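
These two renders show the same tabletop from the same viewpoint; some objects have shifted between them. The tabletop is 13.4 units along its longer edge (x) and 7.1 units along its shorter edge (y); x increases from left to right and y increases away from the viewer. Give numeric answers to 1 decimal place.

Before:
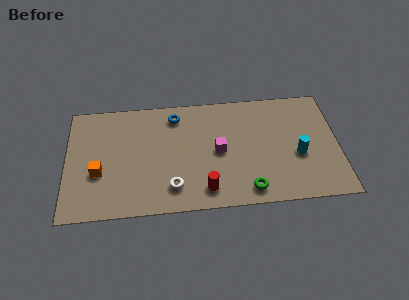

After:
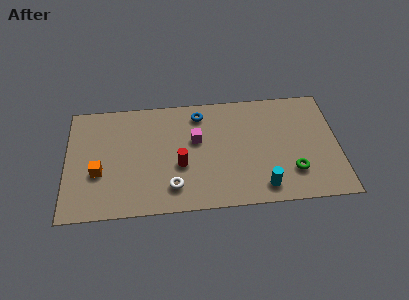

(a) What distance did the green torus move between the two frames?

2.4

From (8.9, 1.0) to (11.1, 1.9), the green torus covered √(2.2² + 0.9²) ≈ 2.4 units.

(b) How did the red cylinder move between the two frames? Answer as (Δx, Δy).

(-1.2, 1.6)

The red cylinder was at about (6.8, 1.2) and moved to about (5.6, 2.8).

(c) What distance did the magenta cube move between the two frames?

1.4

From (7.5, 3.5) to (6.4, 4.3), the magenta cube covered √(1.1² + 0.8²) ≈ 1.4 units.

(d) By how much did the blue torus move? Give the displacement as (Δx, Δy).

(1.2, 0.0)

The blue torus started near (5.4, 5.9) and ended near (6.6, 5.9).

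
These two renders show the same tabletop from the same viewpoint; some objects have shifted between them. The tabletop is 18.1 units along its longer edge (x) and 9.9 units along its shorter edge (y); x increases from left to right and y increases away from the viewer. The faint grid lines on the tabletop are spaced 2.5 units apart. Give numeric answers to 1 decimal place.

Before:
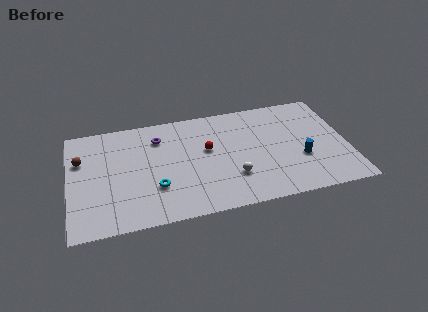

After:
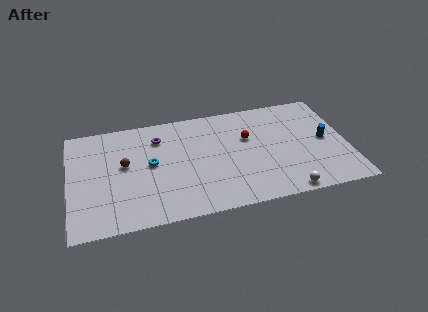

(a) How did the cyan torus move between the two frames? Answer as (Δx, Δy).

(-0.2, 2.2)

The cyan torus was at about (5.5, 3.1) and moved to about (5.3, 5.3).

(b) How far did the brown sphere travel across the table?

3.0

From (0.8, 6.6) to (3.6, 5.6), the brown sphere covered √(2.8² + 1.0²) ≈ 3.0 units.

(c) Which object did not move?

the purple torus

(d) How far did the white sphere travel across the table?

3.9

From (10.5, 2.9) to (13.8, 0.8), the white sphere covered √(3.3² + 2.1²) ≈ 3.9 units.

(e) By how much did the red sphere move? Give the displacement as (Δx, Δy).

(2.7, 0.5)

From the two frames, the red sphere sits at roughly (9.0, 5.8) before and (11.7, 6.3) after.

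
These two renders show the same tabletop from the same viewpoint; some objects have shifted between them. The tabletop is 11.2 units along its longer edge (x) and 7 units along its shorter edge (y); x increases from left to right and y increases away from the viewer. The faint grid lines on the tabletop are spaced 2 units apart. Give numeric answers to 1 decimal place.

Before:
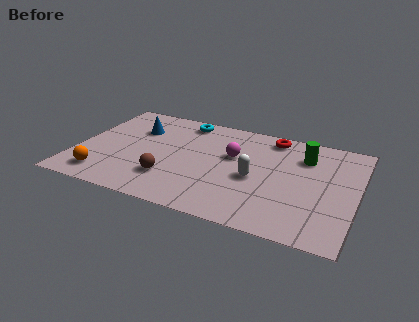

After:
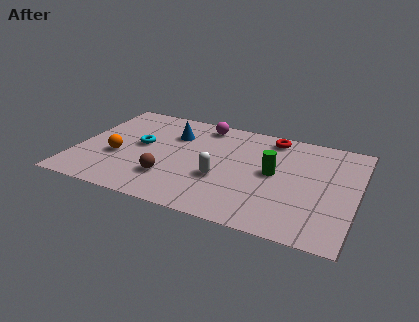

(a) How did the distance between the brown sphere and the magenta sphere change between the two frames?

+1.0

Before: roughly 3.3 units apart; after: 4.3. That's 1.0 units further apart.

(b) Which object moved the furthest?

the cyan torus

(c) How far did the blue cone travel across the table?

1.5

The blue cone moved from about (2.2, 4.9) to (3.7, 5.0), a distance of √(1.5² + 0.1²) ≈ 1.5.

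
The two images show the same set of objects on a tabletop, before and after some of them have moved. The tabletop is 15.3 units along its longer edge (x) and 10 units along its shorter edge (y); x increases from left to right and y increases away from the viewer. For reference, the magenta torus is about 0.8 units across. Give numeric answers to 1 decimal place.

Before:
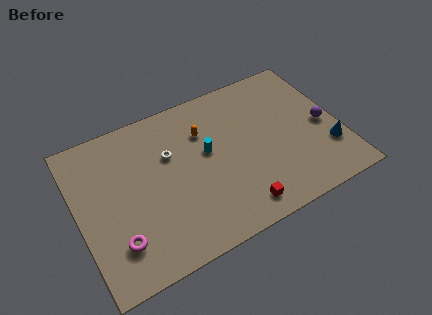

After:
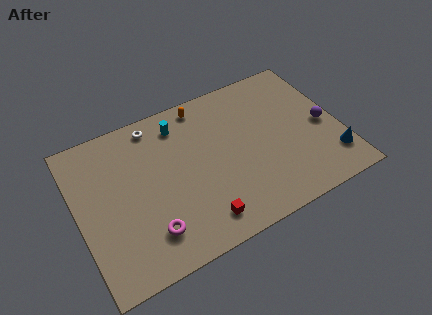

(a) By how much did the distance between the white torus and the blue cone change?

+2.0

They were about 9.6 units apart before and 11.6 after — 2.0 units further apart.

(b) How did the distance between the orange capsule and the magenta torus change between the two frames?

+0.5

The distance was about 7.4 in the first image and 7.9 in the second, so they moved 0.5 units further apart.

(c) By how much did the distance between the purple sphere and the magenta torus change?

-1.7

They were about 12.7 units apart before and 11.0 after — 1.7 units closer together.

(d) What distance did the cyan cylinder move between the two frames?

2.8

The cyan cylinder moved from about (7.6, 5.7) to (6.3, 8.2), a distance of √(1.3² + 2.5²) ≈ 2.8.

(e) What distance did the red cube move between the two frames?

2.2

From (8.8, 1.4) to (6.6, 1.6), the red cube covered √(2.2² + 0.2²) ≈ 2.2 units.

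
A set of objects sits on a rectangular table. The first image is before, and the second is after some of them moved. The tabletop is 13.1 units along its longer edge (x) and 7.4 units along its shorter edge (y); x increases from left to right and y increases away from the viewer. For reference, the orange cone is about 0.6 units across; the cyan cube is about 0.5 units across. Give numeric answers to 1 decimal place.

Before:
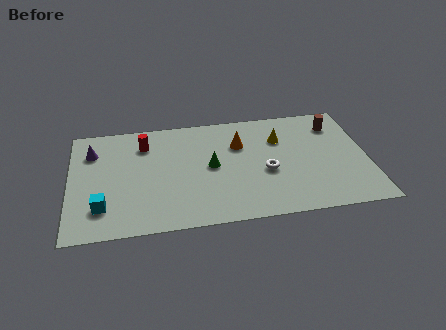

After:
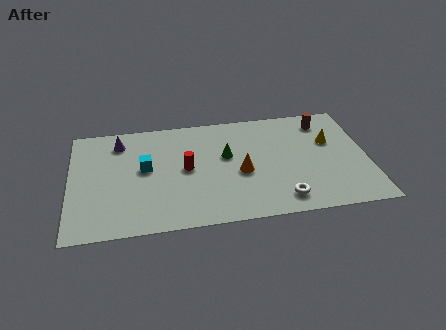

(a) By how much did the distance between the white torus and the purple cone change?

+0.5

They were about 8.0 units apart before and 8.5 after — 0.5 units further apart.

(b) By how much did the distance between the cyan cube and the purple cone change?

-1.5

Before: roughly 3.7 units apart; after: 2.2. That's 1.5 units closer together.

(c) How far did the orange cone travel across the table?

1.9

The orange cone moved from about (7.5, 5.1) to (7.5, 3.2), a distance of √(0.0² + 1.9²) ≈ 1.9.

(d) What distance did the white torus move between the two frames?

2.0

From (8.6, 3.1) to (9.2, 1.2), the white torus covered √(0.6² + 1.9²) ≈ 2.0 units.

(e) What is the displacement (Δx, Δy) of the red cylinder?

(1.8, -1.9)

From the two frames, the red cylinder sits at roughly (3.3, 5.7) before and (5.1, 3.8) after.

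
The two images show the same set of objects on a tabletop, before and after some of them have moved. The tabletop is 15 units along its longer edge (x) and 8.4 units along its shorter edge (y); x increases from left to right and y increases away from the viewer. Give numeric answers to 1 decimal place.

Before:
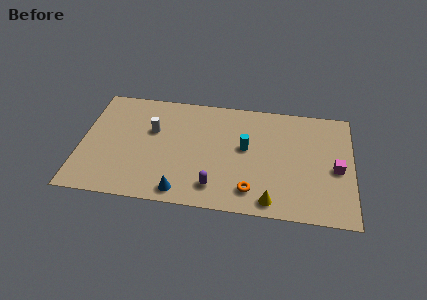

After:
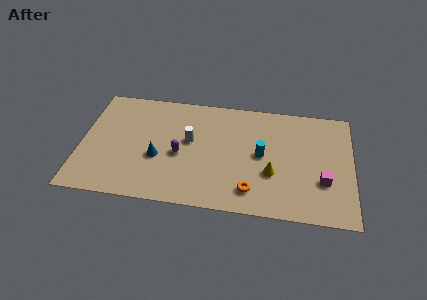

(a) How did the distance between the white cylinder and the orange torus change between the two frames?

-2.0

They were about 6.7 units apart before and 4.7 after — 2.0 units closer together.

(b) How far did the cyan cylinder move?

1.0

The cyan cylinder moved from about (9.1, 4.7) to (10.0, 4.3), a distance of √(0.9² + 0.4²) ≈ 1.0.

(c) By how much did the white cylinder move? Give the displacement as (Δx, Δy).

(2.1, -0.5)

The white cylinder was at about (3.9, 5.3) and moved to about (6.0, 4.8).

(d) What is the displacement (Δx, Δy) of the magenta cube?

(-0.7, -1.0)

The magenta cube was at about (14.1, 3.8) and moved to about (13.4, 2.8).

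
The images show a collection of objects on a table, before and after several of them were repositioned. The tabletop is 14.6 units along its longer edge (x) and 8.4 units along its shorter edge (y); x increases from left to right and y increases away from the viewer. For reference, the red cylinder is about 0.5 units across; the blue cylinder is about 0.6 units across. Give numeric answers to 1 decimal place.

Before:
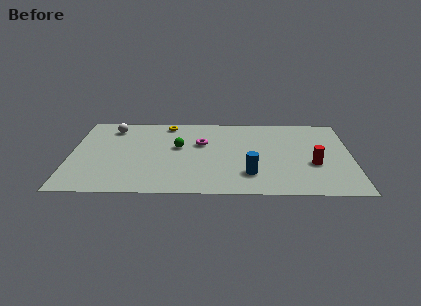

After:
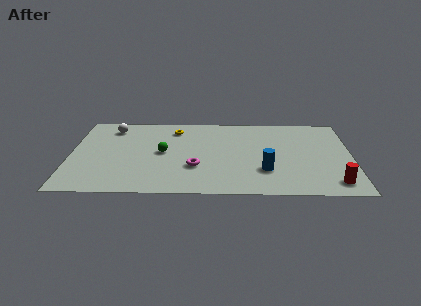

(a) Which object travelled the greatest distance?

the magenta torus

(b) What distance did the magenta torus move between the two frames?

2.5

The magenta torus was near (6.8, 5.3) before and (6.5, 2.8) after, so it travelled √(0.3² + 2.5²) ≈ 2.5 units.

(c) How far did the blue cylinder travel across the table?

0.9

The blue cylinder moved from about (9.3, 2.1) to (10.1, 2.5), a distance of √(0.8² + 0.4²) ≈ 0.9.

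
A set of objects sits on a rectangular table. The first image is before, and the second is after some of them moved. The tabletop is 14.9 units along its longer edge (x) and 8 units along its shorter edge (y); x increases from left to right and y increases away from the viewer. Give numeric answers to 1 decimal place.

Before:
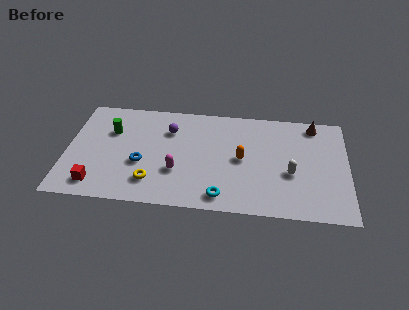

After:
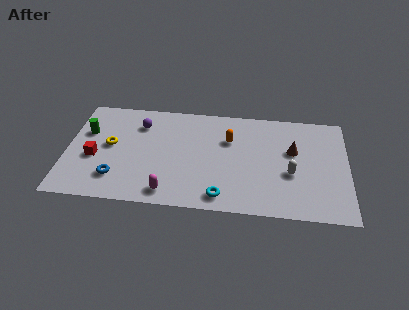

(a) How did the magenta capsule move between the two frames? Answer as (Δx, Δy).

(-0.4, -1.6)

From the two frames, the magenta capsule sits at roughly (5.9, 2.7) before and (5.5, 1.1) after.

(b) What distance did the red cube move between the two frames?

2.0

The red cube moved from about (1.7, 1.3) to (1.5, 3.3), a distance of √(0.2² + 2.0²) ≈ 2.0.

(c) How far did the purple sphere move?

1.6

The purple sphere was near (5.4, 5.8) before and (3.8, 6.1) after, so it travelled √(1.6² + 0.3²) ≈ 1.6 units.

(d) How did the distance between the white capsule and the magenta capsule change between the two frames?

+0.7

They were about 6.0 units apart before and 6.7 after — 0.7 units further apart.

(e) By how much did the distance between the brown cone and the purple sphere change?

+0.5

The distance was about 7.8 in the first image and 8.3 in the second, so they moved 0.5 units further apart.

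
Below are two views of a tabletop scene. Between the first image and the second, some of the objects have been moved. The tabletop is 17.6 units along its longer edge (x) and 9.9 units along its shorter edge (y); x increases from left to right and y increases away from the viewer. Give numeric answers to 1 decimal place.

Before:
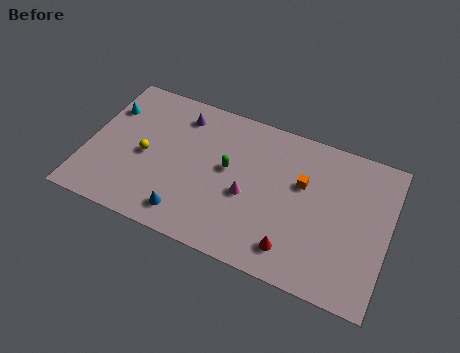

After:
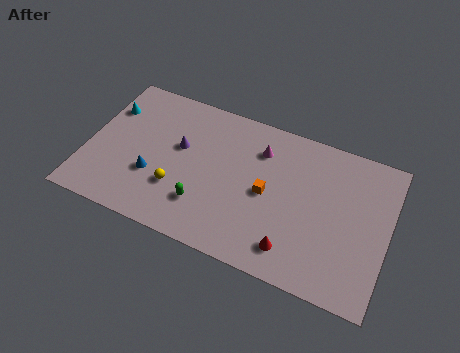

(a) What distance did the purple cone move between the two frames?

2.2

The purple cone was near (5.1, 8.1) before and (5.3, 5.9) after, so it travelled √(0.2² + 2.2²) ≈ 2.2 units.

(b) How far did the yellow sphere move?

2.6

From (3.4, 4.6) to (5.5, 3.1), the yellow sphere covered √(2.1² + 1.5²) ≈ 2.6 units.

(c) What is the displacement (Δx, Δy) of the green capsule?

(-1.1, -2.9)

The green capsule was at about (8.2, 5.5) and moved to about (7.1, 2.6).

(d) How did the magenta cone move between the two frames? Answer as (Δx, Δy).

(0.4, 3.3)

From the two frames, the magenta cone sits at roughly (9.5, 4.2) before and (9.9, 7.5) after.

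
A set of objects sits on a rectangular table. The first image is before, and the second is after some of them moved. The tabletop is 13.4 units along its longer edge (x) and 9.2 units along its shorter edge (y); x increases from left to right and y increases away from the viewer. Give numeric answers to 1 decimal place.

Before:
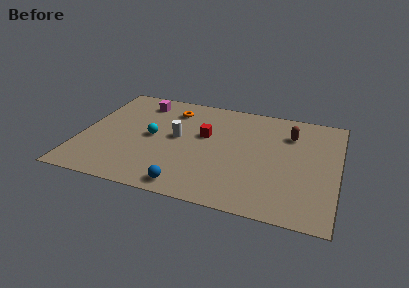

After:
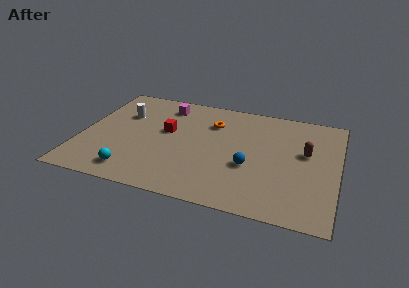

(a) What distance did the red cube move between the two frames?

2.0

The red cube moved from about (6.4, 5.5) to (4.4, 5.3), a distance of √(2.0² + 0.2²) ≈ 2.0.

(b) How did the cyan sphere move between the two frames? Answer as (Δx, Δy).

(-0.7, -3.2)

The cyan sphere was at about (3.7, 4.6) and moved to about (3.0, 1.4).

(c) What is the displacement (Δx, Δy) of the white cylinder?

(-3.0, 1.3)

The white cylinder was at about (5.0, 4.9) and moved to about (2.0, 6.2).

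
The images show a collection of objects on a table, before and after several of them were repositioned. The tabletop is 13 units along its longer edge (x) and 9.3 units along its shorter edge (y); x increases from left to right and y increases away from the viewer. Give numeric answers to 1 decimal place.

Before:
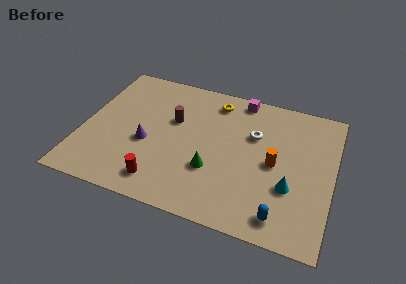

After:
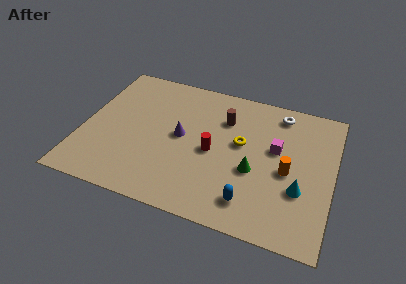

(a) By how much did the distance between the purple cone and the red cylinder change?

-0.7

The distance was about 2.5 in the first image and 1.8 in the second, so they moved 0.7 units closer together.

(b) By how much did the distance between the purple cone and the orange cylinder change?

-1.0

Before: roughly 6.6 units apart; after: 5.6. That's 1.0 units closer together.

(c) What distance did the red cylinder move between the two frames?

3.7

The red cylinder was near (4.4, 1.5) before and (6.8, 4.3) after, so it travelled √(2.4² + 2.8²) ≈ 3.7 units.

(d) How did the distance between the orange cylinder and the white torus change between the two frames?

+1.9

They were about 2.0 units apart before and 3.9 after — 1.9 units further apart.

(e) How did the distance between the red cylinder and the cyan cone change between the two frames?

-2.0

Before: roughly 6.7 units apart; after: 4.7. That's 2.0 units closer together.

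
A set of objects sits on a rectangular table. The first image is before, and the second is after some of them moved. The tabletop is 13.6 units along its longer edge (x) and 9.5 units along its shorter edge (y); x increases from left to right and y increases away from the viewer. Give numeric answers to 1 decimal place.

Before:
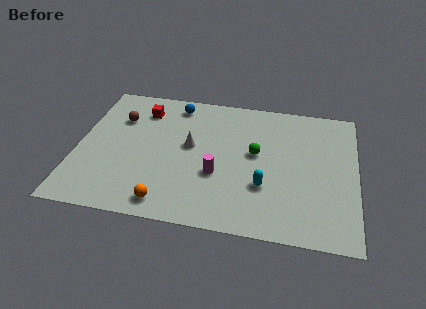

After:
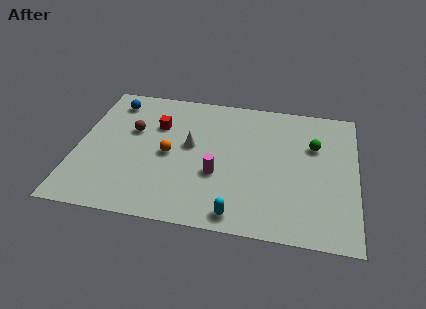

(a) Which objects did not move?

the magenta cylinder and the white cone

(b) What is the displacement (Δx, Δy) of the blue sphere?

(-3.1, -0.3)

The blue sphere was at about (4.6, 8.2) and moved to about (1.5, 7.9).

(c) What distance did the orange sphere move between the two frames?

3.3

From (4.6, 1.2) to (4.5, 4.5), the orange sphere covered √(0.1² + 3.3²) ≈ 3.3 units.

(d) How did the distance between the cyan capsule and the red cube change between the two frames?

-0.7

They were about 7.6 units apart before and 6.9 after — 0.7 units closer together.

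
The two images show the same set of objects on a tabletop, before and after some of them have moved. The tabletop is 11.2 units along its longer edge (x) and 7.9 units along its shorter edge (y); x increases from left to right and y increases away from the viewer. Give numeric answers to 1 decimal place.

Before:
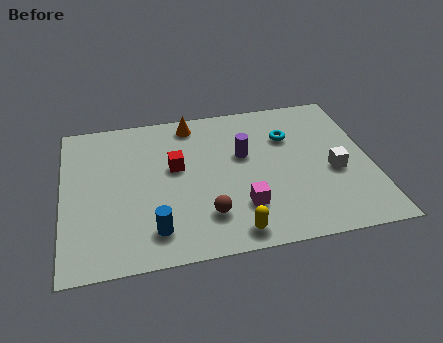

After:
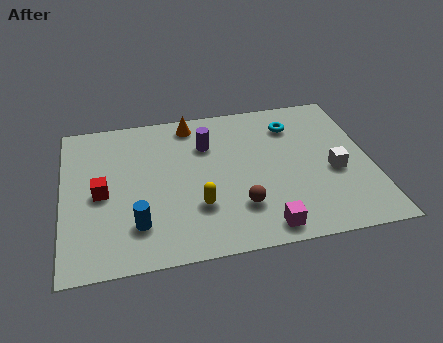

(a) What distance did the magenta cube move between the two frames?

1.4

The magenta cube moved from about (6.4, 2.1) to (7.1, 0.9), a distance of √(0.7² + 1.2²) ≈ 1.4.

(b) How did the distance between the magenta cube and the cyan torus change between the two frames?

+1.5

Before: roughly 3.9 units apart; after: 5.4. That's 1.5 units further apart.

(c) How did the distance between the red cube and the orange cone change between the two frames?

+2.3

They were about 2.4 units apart before and 4.7 after — 2.3 units further apart.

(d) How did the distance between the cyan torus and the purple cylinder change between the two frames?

+1.4

Before: roughly 1.8 units apart; after: 3.2. That's 1.4 units further apart.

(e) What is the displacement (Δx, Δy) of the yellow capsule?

(-1.2, 1.5)

The yellow capsule was at about (6.0, 0.9) and moved to about (4.8, 2.4).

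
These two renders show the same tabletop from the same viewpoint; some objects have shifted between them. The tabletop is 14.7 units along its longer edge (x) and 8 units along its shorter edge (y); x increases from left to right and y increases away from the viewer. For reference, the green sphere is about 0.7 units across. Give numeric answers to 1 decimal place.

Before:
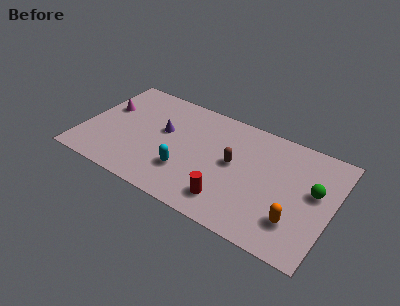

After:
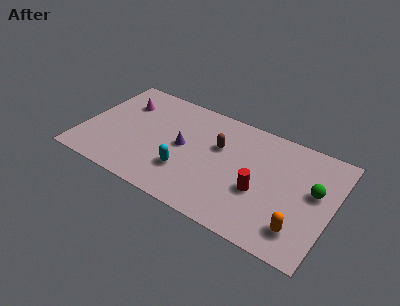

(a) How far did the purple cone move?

1.4

The purple cone moved from about (4.6, 4.7) to (5.9, 4.1), a distance of √(1.3² + 0.6²) ≈ 1.4.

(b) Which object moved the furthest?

the red cylinder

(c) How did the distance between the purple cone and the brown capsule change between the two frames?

-2.1

They were about 4.3 units apart before and 2.2 after — 2.1 units closer together.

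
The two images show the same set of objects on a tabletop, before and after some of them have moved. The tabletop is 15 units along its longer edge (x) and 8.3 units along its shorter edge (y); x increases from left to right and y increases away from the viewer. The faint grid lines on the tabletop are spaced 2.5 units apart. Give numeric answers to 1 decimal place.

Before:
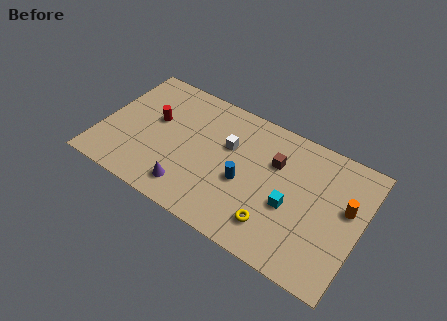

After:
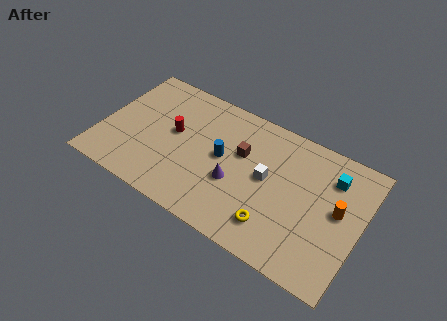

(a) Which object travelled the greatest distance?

the cyan cube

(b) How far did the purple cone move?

2.9

The purple cone moved from about (5.5, 1.5) to (7.9, 3.2), a distance of √(2.4² + 1.7²) ≈ 2.9.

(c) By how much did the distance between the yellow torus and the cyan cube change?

+3.5

They were about 1.7 units apart before and 5.2 after — 3.5 units further apart.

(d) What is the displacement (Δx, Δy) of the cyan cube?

(2.0, 2.9)

From the two frames, the cyan cube sits at roughly (11.1, 3.4) before and (13.1, 6.3) after.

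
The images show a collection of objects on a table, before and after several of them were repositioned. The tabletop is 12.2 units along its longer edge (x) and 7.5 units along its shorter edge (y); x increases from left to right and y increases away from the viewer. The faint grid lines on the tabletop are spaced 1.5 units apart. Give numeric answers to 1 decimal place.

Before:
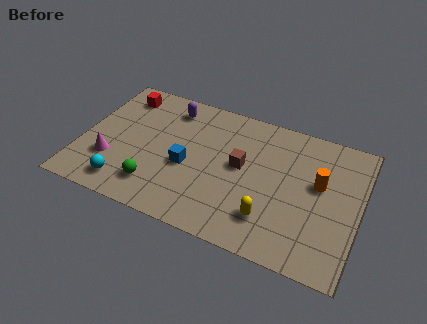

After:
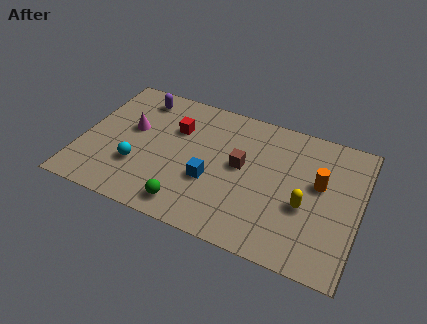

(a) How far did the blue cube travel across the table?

1.2

The blue cube was near (4.7, 3.2) before and (5.8, 2.8) after, so it travelled √(1.1² + 0.4²) ≈ 1.2 units.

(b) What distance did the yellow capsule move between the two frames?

1.8

The yellow capsule was near (8.5, 1.8) before and (9.9, 3.0) after, so it travelled √(1.4² + 1.2²) ≈ 1.8 units.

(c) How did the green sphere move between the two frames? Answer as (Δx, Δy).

(1.5, -0.5)

From the two frames, the green sphere sits at roughly (3.5, 1.6) before and (5.0, 1.1) after.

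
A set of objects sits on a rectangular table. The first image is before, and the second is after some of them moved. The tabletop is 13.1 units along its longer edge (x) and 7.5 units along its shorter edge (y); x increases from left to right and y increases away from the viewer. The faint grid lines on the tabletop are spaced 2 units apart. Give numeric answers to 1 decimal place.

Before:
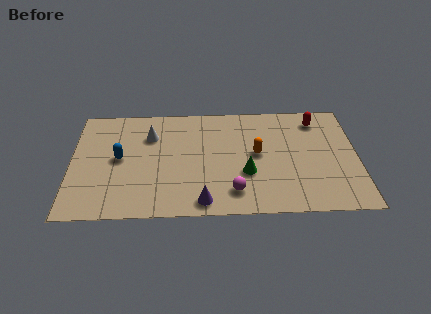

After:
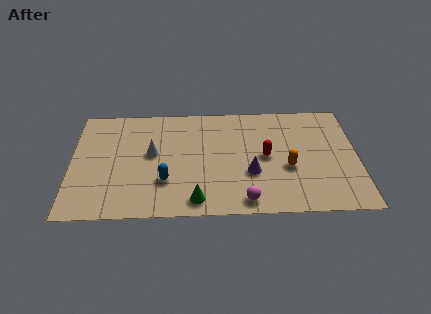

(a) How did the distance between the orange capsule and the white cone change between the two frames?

+1.2

They were about 5.1 units apart before and 6.3 after — 1.2 units further apart.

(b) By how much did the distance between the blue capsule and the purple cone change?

-0.9

They were about 4.8 units apart before and 3.9 after — 0.9 units closer together.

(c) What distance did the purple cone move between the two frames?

2.8

The purple cone was near (6.0, 0.9) before and (8.2, 2.7) after, so it travelled √(2.2² + 1.8²) ≈ 2.8 units.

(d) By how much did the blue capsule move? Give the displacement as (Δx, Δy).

(2.1, -1.6)

The blue capsule started near (2.2, 3.9) and ended near (4.3, 2.3).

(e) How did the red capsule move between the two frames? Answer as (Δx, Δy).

(-2.4, -2.4)

The red capsule was at about (11.3, 6.2) and moved to about (8.9, 3.8).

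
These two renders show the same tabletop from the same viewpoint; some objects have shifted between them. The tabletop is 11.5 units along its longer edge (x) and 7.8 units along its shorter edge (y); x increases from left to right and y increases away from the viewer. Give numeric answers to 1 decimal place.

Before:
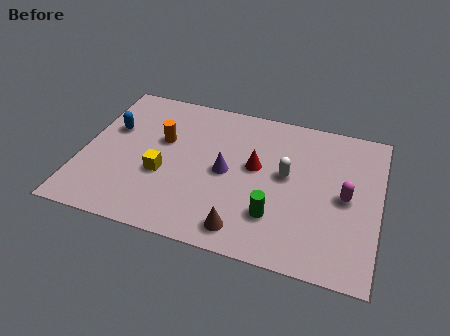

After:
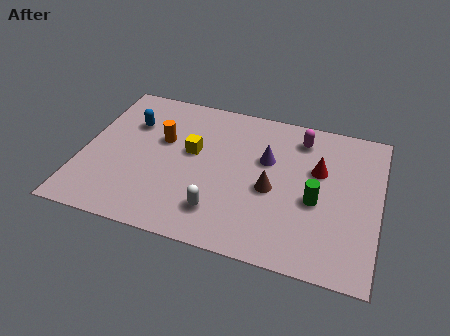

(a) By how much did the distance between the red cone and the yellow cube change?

+1.1

They were about 3.8 units apart before and 4.9 after — 1.1 units further apart.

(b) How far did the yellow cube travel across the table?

1.8

The yellow cube moved from about (3.2, 3.0) to (4.2, 4.5), a distance of √(1.0² + 1.5²) ≈ 1.8.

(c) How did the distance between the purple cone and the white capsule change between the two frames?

+1.2

The distance was about 2.4 in the first image and 3.6 in the second, so they moved 1.2 units further apart.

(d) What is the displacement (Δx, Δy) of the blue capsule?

(0.7, 0.5)

The blue capsule was at about (1.0, 4.9) and moved to about (1.7, 5.4).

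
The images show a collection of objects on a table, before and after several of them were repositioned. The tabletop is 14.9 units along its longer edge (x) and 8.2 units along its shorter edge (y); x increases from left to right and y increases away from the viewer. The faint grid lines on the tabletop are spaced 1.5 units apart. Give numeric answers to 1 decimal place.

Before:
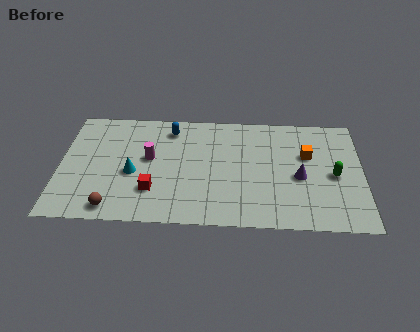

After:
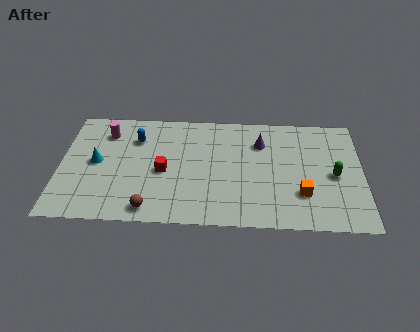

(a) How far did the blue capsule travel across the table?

1.9

The blue capsule was near (5.4, 6.8) before and (3.7, 6.0) after, so it travelled √(1.7² + 0.8²) ≈ 1.9 units.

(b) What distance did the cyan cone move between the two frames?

1.9

The cyan cone was near (3.6, 3.5) before and (1.8, 4.2) after, so it travelled √(1.8² + 0.7²) ≈ 1.9 units.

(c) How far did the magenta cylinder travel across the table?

2.8

The magenta cylinder was near (4.4, 4.6) before and (2.2, 6.4) after, so it travelled √(2.2² + 1.8²) ≈ 2.8 units.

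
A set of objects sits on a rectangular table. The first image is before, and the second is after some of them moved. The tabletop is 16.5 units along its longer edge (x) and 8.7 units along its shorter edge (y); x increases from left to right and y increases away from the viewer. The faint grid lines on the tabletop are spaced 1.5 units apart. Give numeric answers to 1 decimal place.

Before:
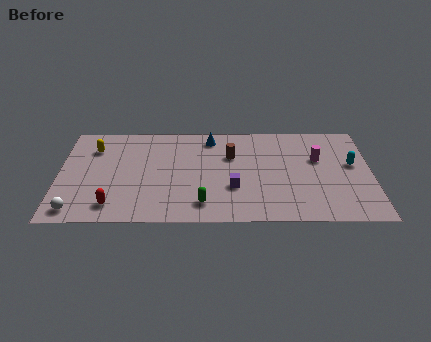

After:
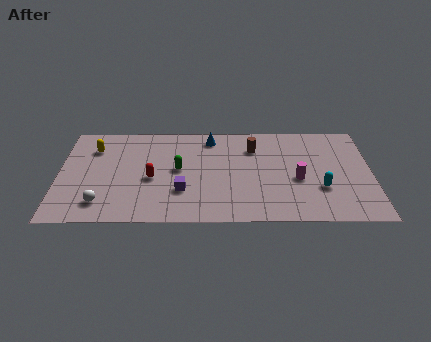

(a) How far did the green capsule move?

3.3

The green capsule was near (7.6, 1.6) before and (6.3, 4.6) after, so it travelled √(1.3² + 3.0²) ≈ 3.3 units.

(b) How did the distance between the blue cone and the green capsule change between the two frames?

-2.5

Before: roughly 5.8 units apart; after: 3.3. That's 2.5 units closer together.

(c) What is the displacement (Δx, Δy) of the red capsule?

(2.0, 2.3)

From the two frames, the red capsule sits at roughly (2.9, 1.5) before and (4.9, 3.8) after.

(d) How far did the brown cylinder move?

1.4

The brown cylinder was near (9.1, 5.8) before and (10.3, 6.5) after, so it travelled √(1.2² + 0.7²) ≈ 1.4 units.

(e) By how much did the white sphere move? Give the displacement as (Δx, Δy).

(1.3, 0.6)

The white sphere started near (1.0, 1.1) and ended near (2.3, 1.7).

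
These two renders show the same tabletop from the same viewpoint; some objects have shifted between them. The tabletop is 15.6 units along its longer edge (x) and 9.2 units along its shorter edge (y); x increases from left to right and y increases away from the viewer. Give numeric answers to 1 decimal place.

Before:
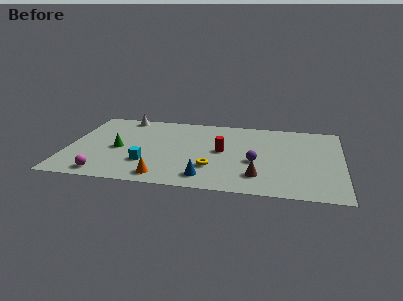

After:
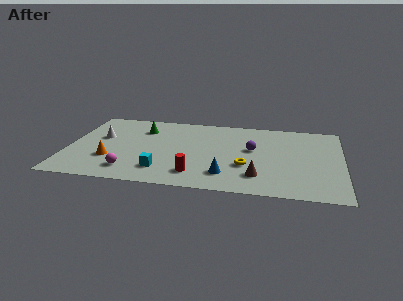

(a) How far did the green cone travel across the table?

3.0

From (2.9, 4.2) to (4.1, 6.9), the green cone covered √(1.2² + 2.7²) ≈ 3.0 units.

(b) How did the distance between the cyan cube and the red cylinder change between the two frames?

-2.8

The distance was about 4.7 in the first image and 1.9 in the second, so they moved 2.8 units closer together.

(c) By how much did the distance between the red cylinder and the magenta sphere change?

-3.8

Before: roughly 7.5 units apart; after: 3.7. That's 3.8 units closer together.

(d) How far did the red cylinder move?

3.3

From (8.8, 4.8) to (7.4, 1.8), the red cylinder covered √(1.4² + 3.0²) ≈ 3.3 units.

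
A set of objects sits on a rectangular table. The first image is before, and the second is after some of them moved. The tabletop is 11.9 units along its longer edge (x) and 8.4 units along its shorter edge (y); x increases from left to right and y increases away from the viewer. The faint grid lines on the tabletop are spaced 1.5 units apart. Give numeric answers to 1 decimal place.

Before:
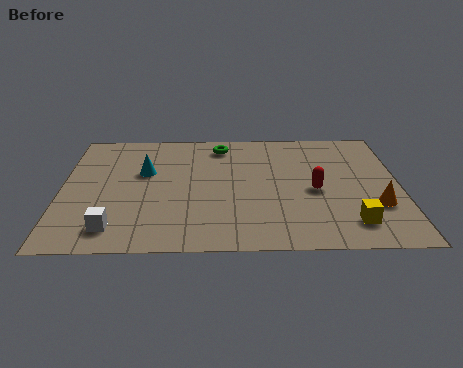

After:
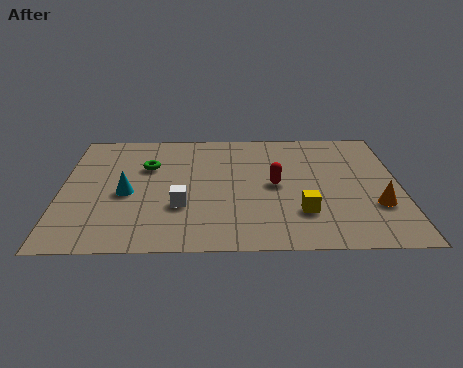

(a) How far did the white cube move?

2.7

From (1.9, 1.4) to (4.2, 2.8), the white cube covered √(2.3² + 1.4²) ≈ 2.7 units.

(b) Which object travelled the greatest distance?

the green torus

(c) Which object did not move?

the orange cone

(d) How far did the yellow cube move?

1.8

From (10.1, 1.6) to (8.4, 2.3), the yellow cube covered √(1.7² + 0.7²) ≈ 1.8 units.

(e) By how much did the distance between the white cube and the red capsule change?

-3.8

Before: roughly 7.4 units apart; after: 3.6. That's 3.8 units closer together.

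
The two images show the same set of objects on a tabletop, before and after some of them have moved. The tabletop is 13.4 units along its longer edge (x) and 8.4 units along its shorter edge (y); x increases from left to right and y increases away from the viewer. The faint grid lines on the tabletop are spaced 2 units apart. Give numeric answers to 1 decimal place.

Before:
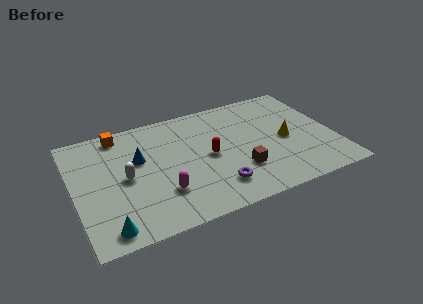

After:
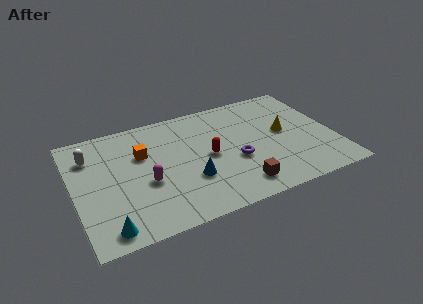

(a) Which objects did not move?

the red capsule and the cyan cone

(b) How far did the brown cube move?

1.1

From (8.3, 2.5) to (8.1, 1.4), the brown cube covered √(0.2² + 1.1²) ≈ 1.1 units.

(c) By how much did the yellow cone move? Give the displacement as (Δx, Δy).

(0.0, 0.6)

The yellow cone started near (10.9, 3.9) and ended near (10.9, 4.5).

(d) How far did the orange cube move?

2.1

The orange cube moved from about (2.6, 7.4) to (3.6, 5.5), a distance of √(1.0² + 1.9²) ≈ 2.1.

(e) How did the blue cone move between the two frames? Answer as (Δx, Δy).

(2.4, -2.4)

The blue cone started near (3.4, 5.2) and ended near (5.8, 2.8).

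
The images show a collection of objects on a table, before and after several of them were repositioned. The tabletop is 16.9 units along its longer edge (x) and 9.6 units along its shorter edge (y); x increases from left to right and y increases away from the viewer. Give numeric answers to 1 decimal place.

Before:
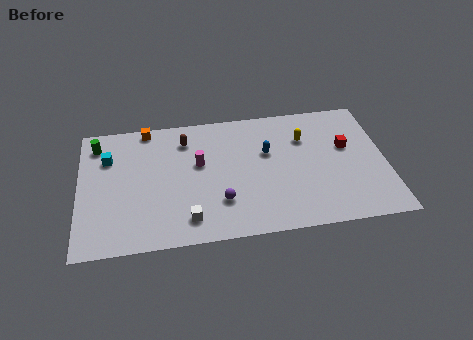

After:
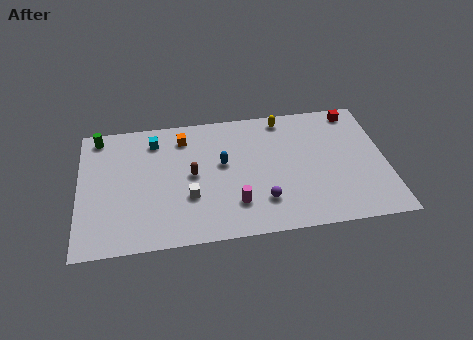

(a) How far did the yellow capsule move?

2.0

The yellow capsule moved from about (12.5, 6.8) to (11.4, 8.5), a distance of √(1.1² + 1.7²) ≈ 2.0.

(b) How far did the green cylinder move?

0.6

The green cylinder was near (1.0, 7.9) before and (1.1, 8.5) after, so it travelled √(0.1² + 0.6²) ≈ 0.6 units.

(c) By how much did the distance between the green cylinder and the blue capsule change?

-2.2

The distance was about 9.6 in the first image and 7.4 in the second, so they moved 2.2 units closer together.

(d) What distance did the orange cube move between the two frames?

2.2

The orange cube moved from about (3.8, 8.8) to (5.8, 7.8), a distance of √(2.0² + 1.0²) ≈ 2.2.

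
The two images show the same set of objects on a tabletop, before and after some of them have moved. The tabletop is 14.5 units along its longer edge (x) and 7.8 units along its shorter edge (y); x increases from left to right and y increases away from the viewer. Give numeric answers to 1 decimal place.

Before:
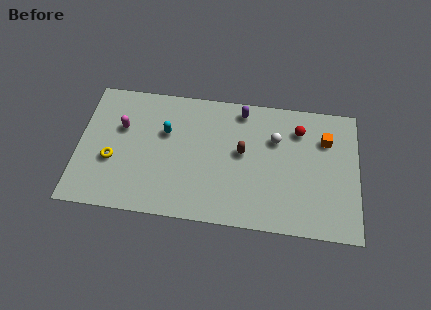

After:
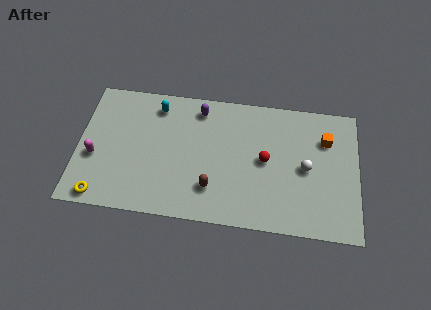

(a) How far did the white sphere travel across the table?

2.2

The white sphere was near (10.2, 5.3) before and (11.8, 3.8) after, so it travelled √(1.6² + 1.5²) ≈ 2.2 units.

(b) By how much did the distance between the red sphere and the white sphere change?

+0.7

The distance was about 1.4 in the first image and 2.1 in the second, so they moved 0.7 units further apart.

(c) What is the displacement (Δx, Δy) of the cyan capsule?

(-0.5, 1.5)

The cyan capsule was at about (4.5, 5.0) and moved to about (4.0, 6.5).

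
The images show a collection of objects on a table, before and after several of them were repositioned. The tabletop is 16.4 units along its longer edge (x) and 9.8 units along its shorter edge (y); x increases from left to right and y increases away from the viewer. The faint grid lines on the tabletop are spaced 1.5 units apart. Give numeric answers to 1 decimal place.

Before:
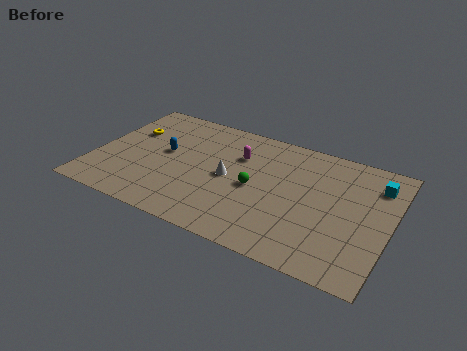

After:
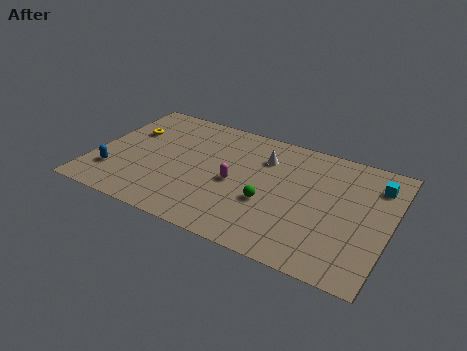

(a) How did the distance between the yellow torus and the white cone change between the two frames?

+1.5

The distance was about 6.1 in the first image and 7.6 in the second, so they moved 1.5 units further apart.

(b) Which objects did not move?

the yellow torus and the cyan cube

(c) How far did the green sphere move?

1.3

The green sphere moved from about (9.0, 4.6) to (9.9, 3.7), a distance of √(0.9² + 0.9²) ≈ 1.3.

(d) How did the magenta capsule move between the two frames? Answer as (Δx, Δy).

(0.1, -2.3)

The magenta capsule started near (7.8, 6.8) and ended near (7.9, 4.5).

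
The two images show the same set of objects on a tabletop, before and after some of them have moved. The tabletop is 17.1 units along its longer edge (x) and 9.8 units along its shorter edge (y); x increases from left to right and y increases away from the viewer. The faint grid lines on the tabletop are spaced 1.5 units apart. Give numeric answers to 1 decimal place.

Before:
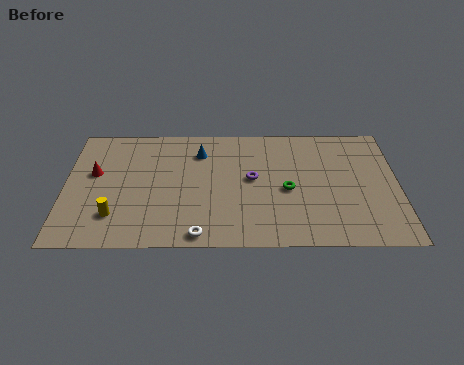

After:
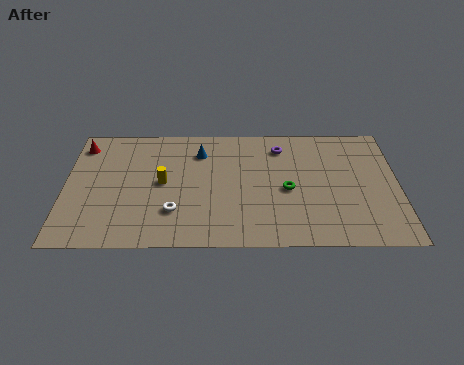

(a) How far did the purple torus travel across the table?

3.0

The purple torus was near (9.6, 5.3) before and (11.1, 7.9) after, so it travelled √(1.5² + 2.6²) ≈ 3.0 units.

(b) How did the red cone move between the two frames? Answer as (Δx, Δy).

(-0.7, 2.3)

The red cone started near (1.5, 5.8) and ended near (0.8, 8.1).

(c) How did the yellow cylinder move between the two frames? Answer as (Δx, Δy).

(2.4, 2.6)

From the two frames, the yellow cylinder sits at roughly (2.6, 2.4) before and (5.0, 5.0) after.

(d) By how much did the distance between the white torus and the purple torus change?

+2.4

They were about 5.2 units apart before and 7.6 after — 2.4 units further apart.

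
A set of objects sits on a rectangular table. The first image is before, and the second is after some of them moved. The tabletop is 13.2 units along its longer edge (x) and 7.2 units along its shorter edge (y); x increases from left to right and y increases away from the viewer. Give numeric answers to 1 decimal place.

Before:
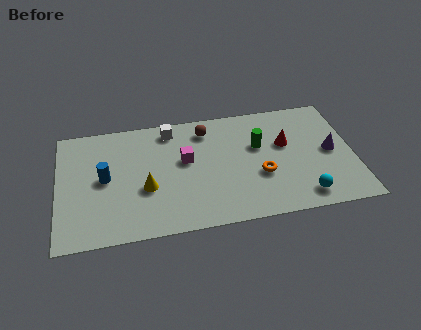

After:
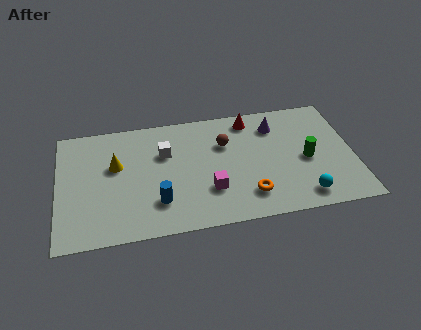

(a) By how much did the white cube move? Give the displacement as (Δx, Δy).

(-0.3, -1.4)

The white cube started near (5.1, 6.2) and ended near (4.8, 4.8).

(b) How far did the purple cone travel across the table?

3.1

The purple cone moved from about (12.2, 3.6) to (9.8, 5.6), a distance of √(2.4² + 2.0²) ≈ 3.1.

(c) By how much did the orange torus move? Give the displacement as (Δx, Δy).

(-0.6, -1.1)

The orange torus started near (9.0, 2.7) and ended near (8.4, 1.6).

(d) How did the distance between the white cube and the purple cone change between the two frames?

-2.5

Before: roughly 7.6 units apart; after: 5.1. That's 2.5 units closer together.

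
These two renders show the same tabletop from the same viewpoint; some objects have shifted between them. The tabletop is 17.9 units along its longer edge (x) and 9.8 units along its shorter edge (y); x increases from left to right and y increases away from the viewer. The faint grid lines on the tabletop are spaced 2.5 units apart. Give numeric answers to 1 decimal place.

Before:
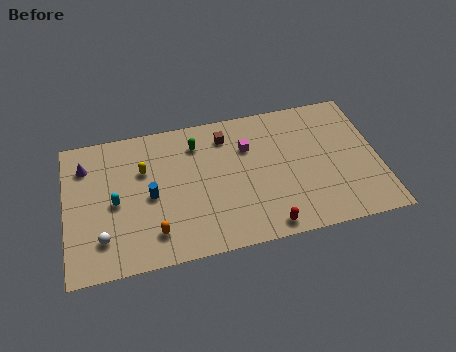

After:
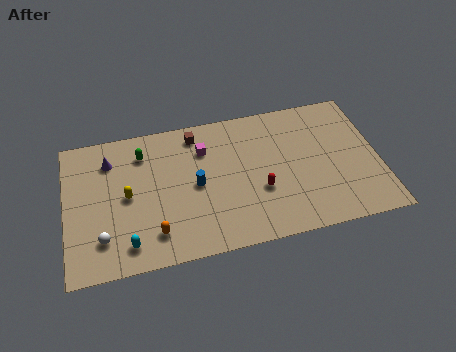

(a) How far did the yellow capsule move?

1.9

The yellow capsule was near (4.5, 6.5) before and (3.5, 4.9) after, so it travelled √(1.0² + 1.6²) ≈ 1.9 units.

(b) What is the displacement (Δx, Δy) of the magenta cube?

(-2.5, 0.4)

The magenta cube started near (10.5, 6.8) and ended near (8.0, 7.2).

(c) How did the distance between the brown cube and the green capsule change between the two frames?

+1.5

The distance was about 1.7 in the first image and 3.2 in the second, so they moved 1.5 units further apart.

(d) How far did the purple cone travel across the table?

1.4

The purple cone moved from about (1.2, 7.5) to (2.6, 7.6), a distance of √(1.4² + 0.1²) ≈ 1.4.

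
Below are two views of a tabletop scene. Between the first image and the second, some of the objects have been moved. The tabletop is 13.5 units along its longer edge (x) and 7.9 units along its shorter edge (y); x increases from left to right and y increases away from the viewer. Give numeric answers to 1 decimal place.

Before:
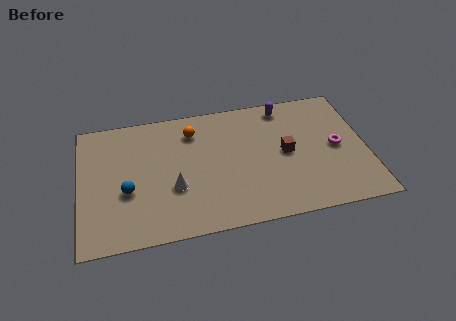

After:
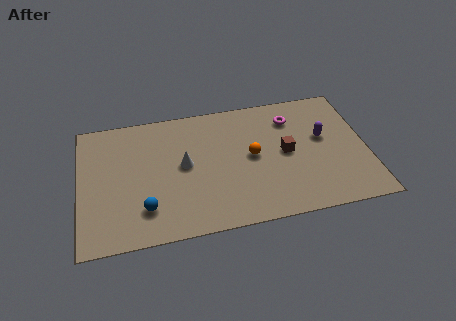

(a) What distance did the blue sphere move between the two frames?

1.4

From (2.2, 3.1) to (3.0, 1.9), the blue sphere covered √(0.8² + 1.2²) ≈ 1.4 units.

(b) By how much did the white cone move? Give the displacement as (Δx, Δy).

(0.5, 1.3)

The white cone started near (4.4, 2.9) and ended near (4.9, 4.2).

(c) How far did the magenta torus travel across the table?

3.0

The magenta torus moved from about (12.1, 3.9) to (10.1, 6.1), a distance of √(2.0² + 2.2²) ≈ 3.0.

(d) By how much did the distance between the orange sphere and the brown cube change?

-3.2

They were about 4.8 units apart before and 1.6 after — 3.2 units closer together.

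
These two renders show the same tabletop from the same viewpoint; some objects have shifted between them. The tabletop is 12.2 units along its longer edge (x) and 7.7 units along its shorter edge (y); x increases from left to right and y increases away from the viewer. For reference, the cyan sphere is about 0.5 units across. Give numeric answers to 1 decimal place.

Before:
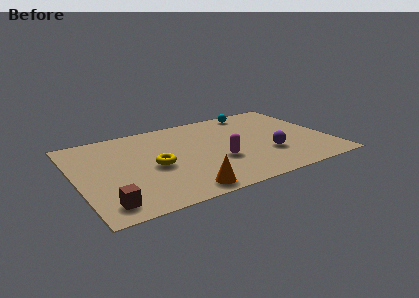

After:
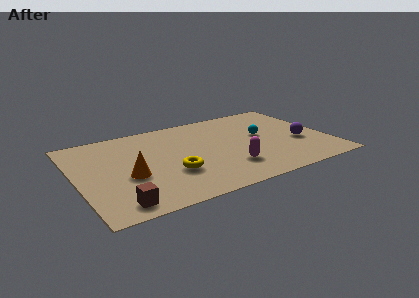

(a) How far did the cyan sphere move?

2.5

From (9.1, 6.8) to (9.1, 4.3), the cyan sphere covered √(0.0² + 2.5²) ≈ 2.5 units.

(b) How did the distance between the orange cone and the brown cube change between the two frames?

-1.4

The distance was about 3.6 in the first image and 2.2 in the second, so they moved 1.4 units closer together.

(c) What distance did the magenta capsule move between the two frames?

0.9

The magenta capsule moved from about (6.7, 2.8) to (7.1, 2.0), a distance of √(0.4² + 0.8²) ≈ 0.9.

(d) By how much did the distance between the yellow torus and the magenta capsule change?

-0.3

Before: roughly 3.1 units apart; after: 2.8. That's 0.3 units closer together.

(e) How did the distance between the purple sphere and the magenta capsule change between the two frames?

+1.4

Before: roughly 2.4 units apart; after: 3.8. That's 1.4 units further apart.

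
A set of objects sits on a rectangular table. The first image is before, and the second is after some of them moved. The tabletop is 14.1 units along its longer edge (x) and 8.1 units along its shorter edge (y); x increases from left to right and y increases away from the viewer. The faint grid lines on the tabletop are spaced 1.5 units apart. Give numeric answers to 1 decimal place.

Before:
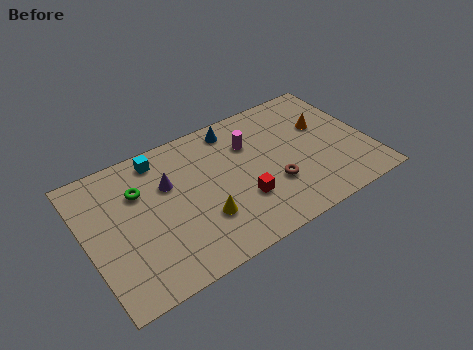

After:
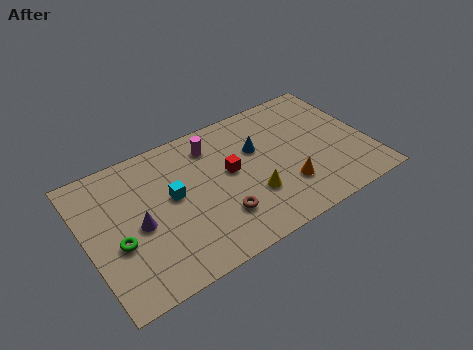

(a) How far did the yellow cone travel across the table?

2.5

The yellow cone was near (5.5, 2.5) before and (8.0, 2.6) after, so it travelled √(2.5² + 0.1²) ≈ 2.5 units.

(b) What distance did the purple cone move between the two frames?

2.3

From (4.2, 5.3) to (2.5, 3.7), the purple cone covered √(1.7² + 1.6²) ≈ 2.3 units.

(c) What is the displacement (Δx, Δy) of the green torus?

(-1.4, -2.4)

The green torus started near (2.8, 5.6) and ended near (1.4, 3.2).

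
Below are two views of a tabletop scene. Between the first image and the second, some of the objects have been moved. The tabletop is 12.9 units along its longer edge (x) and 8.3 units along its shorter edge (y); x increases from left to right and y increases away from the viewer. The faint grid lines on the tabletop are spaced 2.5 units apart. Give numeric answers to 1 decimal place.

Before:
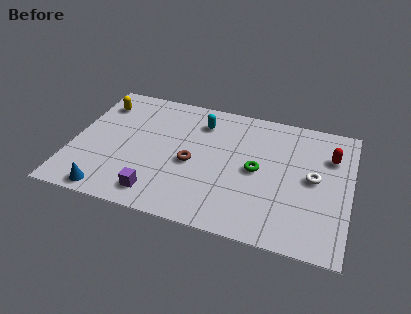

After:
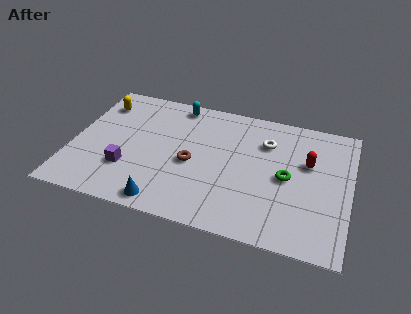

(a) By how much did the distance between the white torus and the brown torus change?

-1.6

Before: roughly 5.6 units apart; after: 4.0. That's 1.6 units closer together.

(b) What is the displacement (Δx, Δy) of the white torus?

(-2.3, 1.7)

The white torus started near (11.2, 4.3) and ended near (8.9, 6.0).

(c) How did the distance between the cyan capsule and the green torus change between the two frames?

+2.7

The distance was about 3.7 in the first image and 6.4 in the second, so they moved 2.7 units further apart.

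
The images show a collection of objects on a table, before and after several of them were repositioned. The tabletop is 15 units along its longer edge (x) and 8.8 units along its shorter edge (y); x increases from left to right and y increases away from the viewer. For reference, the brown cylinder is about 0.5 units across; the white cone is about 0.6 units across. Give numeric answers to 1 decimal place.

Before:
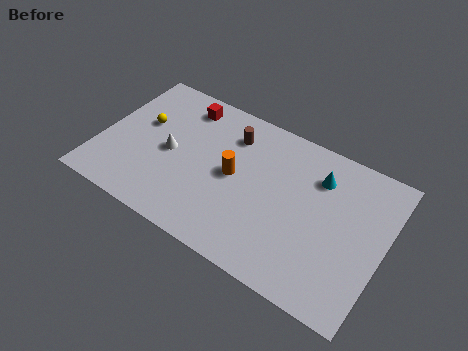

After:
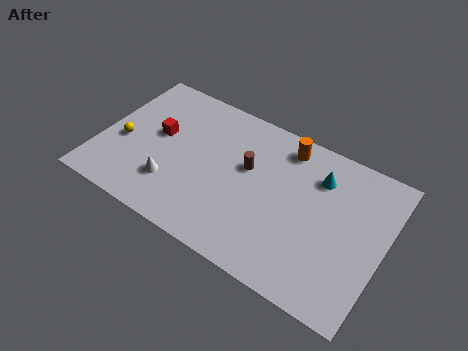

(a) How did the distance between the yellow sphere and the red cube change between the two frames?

-0.7

The distance was about 2.8 in the first image and 2.1 in the second, so they moved 0.7 units closer together.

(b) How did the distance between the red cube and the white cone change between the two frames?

-0.3

Before: roughly 3.2 units apart; after: 2.9. That's 0.3 units closer together.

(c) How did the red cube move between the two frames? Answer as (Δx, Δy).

(-1.0, -2.4)

The red cube was at about (3.9, 7.4) and moved to about (2.9, 5.0).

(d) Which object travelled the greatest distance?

the orange cylinder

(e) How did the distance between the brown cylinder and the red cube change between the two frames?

+2.0

Before: roughly 2.8 units apart; after: 4.8. That's 2.0 units further apart.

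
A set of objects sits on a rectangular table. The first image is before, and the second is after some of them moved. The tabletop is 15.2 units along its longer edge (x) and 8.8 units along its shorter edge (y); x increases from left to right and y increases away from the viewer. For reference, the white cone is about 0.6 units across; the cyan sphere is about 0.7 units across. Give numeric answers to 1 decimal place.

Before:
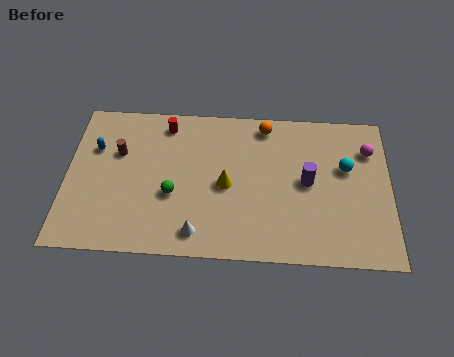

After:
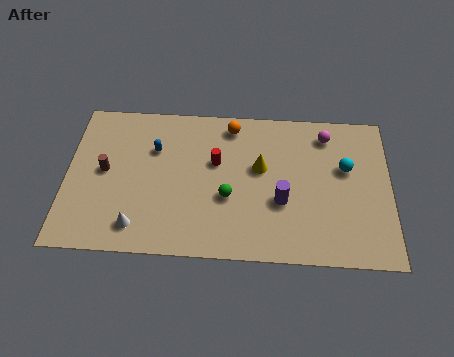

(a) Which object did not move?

the cyan sphere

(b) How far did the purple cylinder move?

1.7

From (11.3, 4.5) to (10.1, 3.3), the purple cylinder covered √(1.2² + 1.2²) ≈ 1.7 units.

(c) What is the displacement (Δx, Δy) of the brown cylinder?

(-0.6, -1.1)

The brown cylinder started near (2.4, 5.7) and ended near (1.8, 4.6).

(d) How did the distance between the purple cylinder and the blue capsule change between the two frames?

-3.5

The distance was about 10.1 in the first image and 6.6 in the second, so they moved 3.5 units closer together.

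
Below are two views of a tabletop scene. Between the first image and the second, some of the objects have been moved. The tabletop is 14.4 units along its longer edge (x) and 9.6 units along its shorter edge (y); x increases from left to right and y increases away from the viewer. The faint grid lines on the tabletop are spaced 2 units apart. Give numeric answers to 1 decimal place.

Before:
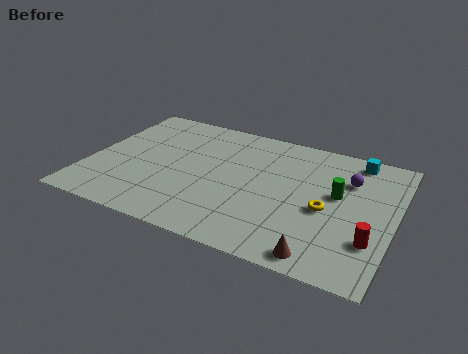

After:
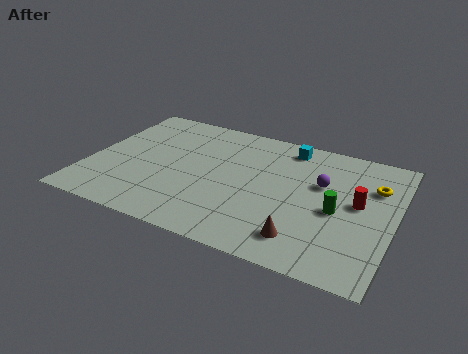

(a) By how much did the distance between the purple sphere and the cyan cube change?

+1.2

They were about 1.7 units apart before and 2.9 after — 1.2 units further apart.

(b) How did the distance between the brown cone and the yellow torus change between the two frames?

+2.4

The distance was about 3.2 in the first image and 5.6 in the second, so they moved 2.4 units further apart.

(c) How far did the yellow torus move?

3.2

The yellow torus moved from about (11.3, 4.2) to (13.3, 6.7), a distance of √(2.0² + 2.5²) ≈ 3.2.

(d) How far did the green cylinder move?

1.2

The green cylinder moved from about (11.7, 5.5) to (11.8, 4.3), a distance of √(0.1² + 1.2²) ≈ 1.2.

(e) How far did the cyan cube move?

3.2

From (12.3, 8.5) to (9.1, 8.3), the cyan cube covered √(3.2² + 0.2²) ≈ 3.2 units.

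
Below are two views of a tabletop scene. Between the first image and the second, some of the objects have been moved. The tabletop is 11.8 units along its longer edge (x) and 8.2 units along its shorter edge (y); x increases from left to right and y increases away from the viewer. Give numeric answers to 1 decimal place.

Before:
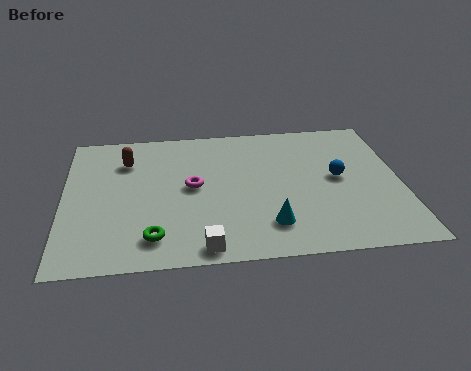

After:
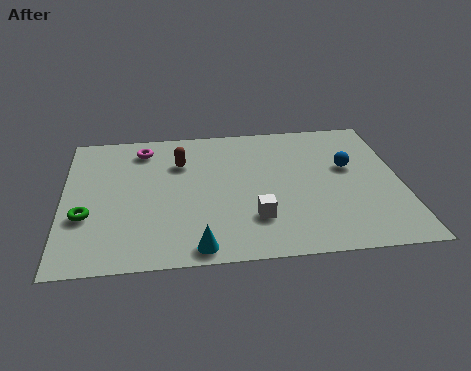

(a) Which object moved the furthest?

the magenta torus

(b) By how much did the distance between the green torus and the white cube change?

+4.0

They were about 1.8 units apart before and 5.8 after — 4.0 units further apart.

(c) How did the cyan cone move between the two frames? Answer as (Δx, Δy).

(-2.5, -1.0)

The cyan cone started near (7.1, 1.8) and ended near (4.6, 0.8).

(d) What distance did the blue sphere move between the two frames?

0.7

From (9.6, 4.3) to (10.0, 4.9), the blue sphere covered √(0.4² + 0.6²) ≈ 0.7 units.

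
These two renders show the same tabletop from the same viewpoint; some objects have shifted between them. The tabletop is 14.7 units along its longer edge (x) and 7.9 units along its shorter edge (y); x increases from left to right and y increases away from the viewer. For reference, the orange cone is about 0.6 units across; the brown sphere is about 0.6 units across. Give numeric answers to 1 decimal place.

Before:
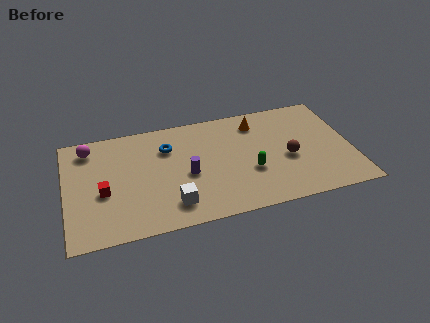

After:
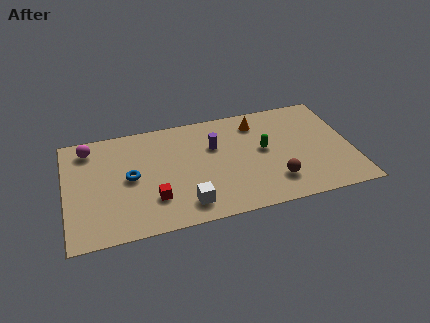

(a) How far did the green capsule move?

1.6

From (9.4, 2.9) to (10.2, 4.3), the green capsule covered √(0.8² + 1.4²) ≈ 1.6 units.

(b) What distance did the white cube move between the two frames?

0.7

The white cube was near (5.3, 1.6) before and (6.0, 1.4) after, so it travelled √(0.7² + 0.2²) ≈ 0.7 units.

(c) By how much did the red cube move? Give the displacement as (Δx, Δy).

(2.5, -1.1)

The red cube started near (1.9, 3.3) and ended near (4.4, 2.2).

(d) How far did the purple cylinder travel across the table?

2.3

From (6.2, 3.5) to (7.7, 5.2), the purple cylinder covered √(1.5² + 1.7²) ≈ 2.3 units.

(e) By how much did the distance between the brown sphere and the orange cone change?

+1.2

Before: roughly 3.3 units apart; after: 4.5. That's 1.2 units further apart.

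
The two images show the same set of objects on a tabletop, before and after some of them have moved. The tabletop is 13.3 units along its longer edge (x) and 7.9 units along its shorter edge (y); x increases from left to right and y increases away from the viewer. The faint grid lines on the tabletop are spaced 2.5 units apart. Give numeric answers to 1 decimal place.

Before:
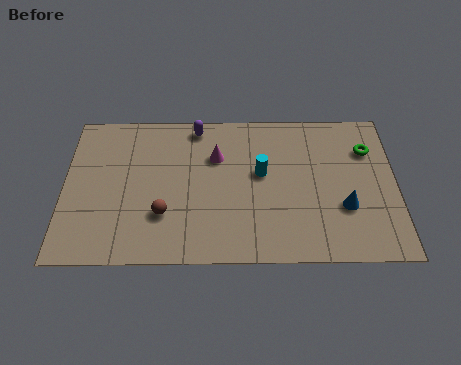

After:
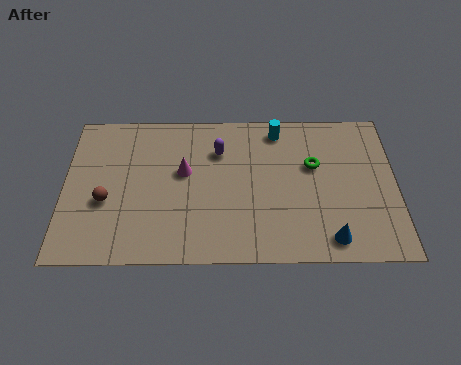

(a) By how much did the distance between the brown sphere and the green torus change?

-0.3

They were about 8.8 units apart before and 8.5 after — 0.3 units closer together.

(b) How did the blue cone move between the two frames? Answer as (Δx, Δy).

(-0.6, -1.6)

From the two frames, the blue cone sits at roughly (11.2, 2.7) before and (10.6, 1.1) after.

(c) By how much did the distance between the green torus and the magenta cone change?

-0.9

They were about 6.1 units apart before and 5.2 after — 0.9 units closer together.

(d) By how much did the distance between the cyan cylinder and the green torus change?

-2.1

They were about 4.5 units apart before and 2.4 after — 2.1 units closer together.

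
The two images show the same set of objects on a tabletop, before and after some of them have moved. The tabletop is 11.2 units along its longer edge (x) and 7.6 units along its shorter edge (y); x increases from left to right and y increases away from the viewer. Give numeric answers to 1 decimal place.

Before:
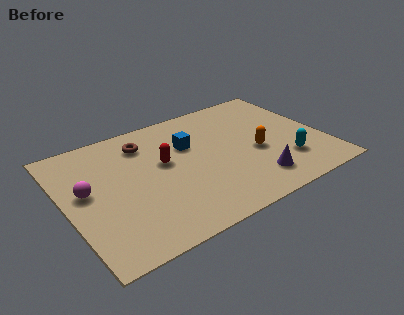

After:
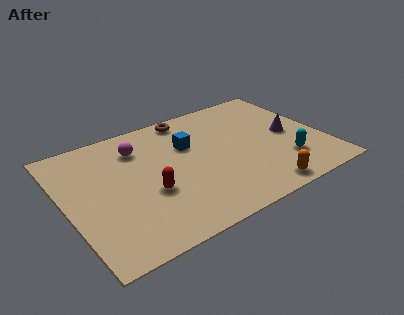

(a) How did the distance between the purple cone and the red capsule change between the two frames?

+1.9

The distance was about 4.5 in the first image and 6.4 in the second, so they moved 1.9 units further apart.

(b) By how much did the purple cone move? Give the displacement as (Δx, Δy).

(2.0, 2.2)

The purple cone was at about (7.8, 1.5) and moved to about (9.8, 3.7).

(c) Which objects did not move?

the blue cube and the cyan capsule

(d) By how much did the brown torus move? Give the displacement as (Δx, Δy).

(2.1, 0.8)

The brown torus started near (3.7, 6.0) and ended near (5.8, 6.8).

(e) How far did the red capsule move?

1.7

The red capsule moved from about (4.3, 4.4) to (3.4, 2.9), a distance of √(0.9² + 1.5²) ≈ 1.7.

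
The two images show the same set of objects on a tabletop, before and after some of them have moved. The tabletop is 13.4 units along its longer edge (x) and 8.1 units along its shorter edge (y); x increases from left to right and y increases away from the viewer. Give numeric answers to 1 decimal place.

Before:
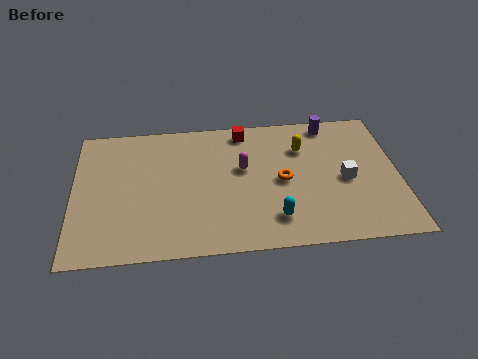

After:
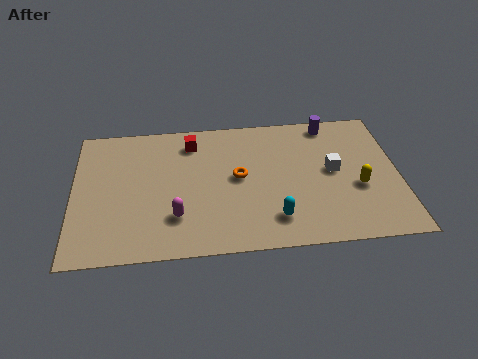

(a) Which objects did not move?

the cyan capsule and the purple cylinder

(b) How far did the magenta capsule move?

3.8

The magenta capsule moved from about (7.0, 4.8) to (4.2, 2.2), a distance of √(2.8² + 2.6²) ≈ 3.8.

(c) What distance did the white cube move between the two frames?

0.8

The white cube moved from about (11.2, 3.7) to (10.7, 4.3), a distance of √(0.5² + 0.6²) ≈ 0.8.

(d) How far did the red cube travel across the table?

2.3

The red cube moved from about (7.1, 7.1) to (4.9, 6.6), a distance of √(2.2² + 0.5²) ≈ 2.3.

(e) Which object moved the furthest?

the magenta capsule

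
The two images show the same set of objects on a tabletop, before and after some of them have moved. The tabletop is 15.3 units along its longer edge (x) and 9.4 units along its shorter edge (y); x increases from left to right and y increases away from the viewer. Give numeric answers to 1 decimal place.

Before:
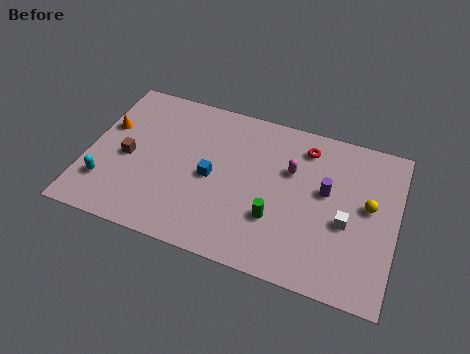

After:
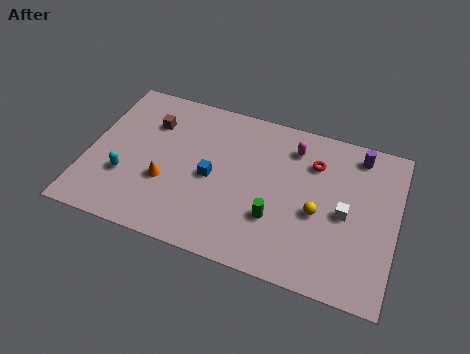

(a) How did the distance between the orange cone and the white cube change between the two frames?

-3.4

The distance was about 12.3 in the first image and 8.9 in the second, so they moved 3.4 units closer together.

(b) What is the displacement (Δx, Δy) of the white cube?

(-0.1, 0.5)

From the two frames, the white cube sits at roughly (12.9, 3.9) before and (12.8, 4.4) after.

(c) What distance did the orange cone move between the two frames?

4.1

From (0.8, 5.9) to (4.0, 3.4), the orange cone covered √(3.2² + 2.5²) ≈ 4.1 units.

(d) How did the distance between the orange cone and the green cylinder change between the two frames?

-3.7

They were about 9.2 units apart before and 5.5 after — 3.7 units closer together.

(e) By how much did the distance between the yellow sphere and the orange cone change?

-5.6

They were about 13.1 units apart before and 7.5 after — 5.6 units closer together.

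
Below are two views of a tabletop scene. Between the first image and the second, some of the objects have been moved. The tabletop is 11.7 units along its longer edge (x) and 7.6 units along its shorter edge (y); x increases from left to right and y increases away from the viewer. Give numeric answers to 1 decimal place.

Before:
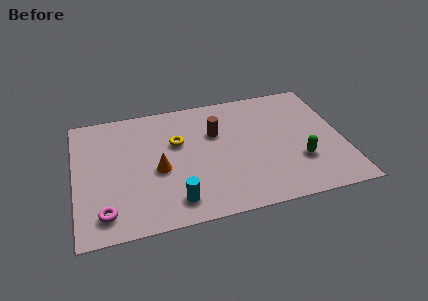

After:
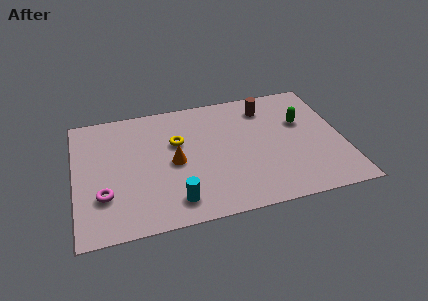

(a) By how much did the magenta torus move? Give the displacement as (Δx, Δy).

(0.0, 1.0)

The magenta torus was at about (1.2, 1.3) and moved to about (1.2, 2.3).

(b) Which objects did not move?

the cyan cylinder and the yellow torus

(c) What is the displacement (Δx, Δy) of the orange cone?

(0.7, 0.3)

The orange cone was at about (3.6, 3.3) and moved to about (4.3, 3.6).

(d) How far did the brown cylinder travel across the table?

2.5

From (6.2, 5.0) to (8.5, 6.1), the brown cylinder covered √(2.3² + 1.1²) ≈ 2.5 units.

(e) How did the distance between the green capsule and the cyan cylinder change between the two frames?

+1.2

They were about 5.6 units apart before and 6.8 after — 1.2 units further apart.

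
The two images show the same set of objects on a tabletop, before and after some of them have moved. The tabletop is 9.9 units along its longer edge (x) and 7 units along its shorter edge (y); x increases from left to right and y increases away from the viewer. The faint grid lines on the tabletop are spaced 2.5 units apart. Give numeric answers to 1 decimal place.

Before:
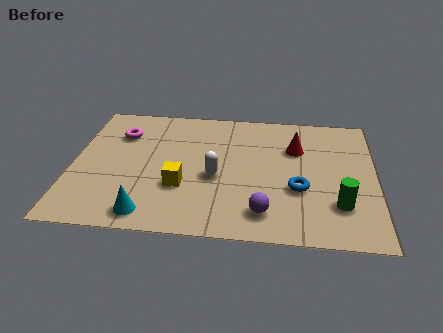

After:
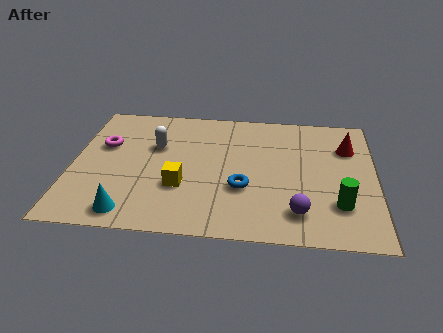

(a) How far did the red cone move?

1.7

The red cone moved from about (7.3, 4.8) to (9.0, 5.0), a distance of √(1.7² + 0.2²) ≈ 1.7.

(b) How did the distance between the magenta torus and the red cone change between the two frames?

+2.2

The distance was about 5.8 in the first image and 8.0 in the second, so they moved 2.2 units further apart.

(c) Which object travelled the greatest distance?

the white capsule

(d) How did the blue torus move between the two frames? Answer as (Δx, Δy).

(-1.8, -0.1)

The blue torus started near (7.4, 2.6) and ended near (5.6, 2.5).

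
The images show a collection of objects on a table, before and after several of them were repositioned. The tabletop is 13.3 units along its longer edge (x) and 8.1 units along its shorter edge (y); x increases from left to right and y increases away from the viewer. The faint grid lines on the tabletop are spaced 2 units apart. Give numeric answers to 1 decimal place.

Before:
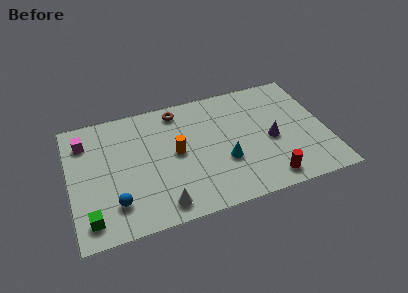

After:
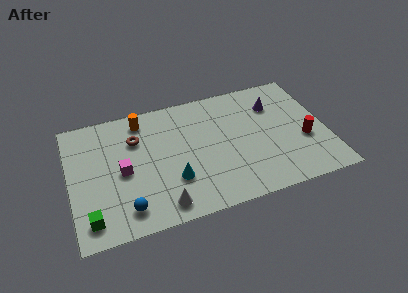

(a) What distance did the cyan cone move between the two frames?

2.7

The cyan cone moved from about (7.9, 2.9) to (5.2, 2.5), a distance of √(2.7² + 0.4²) ≈ 2.7.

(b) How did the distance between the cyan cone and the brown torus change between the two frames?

-1.0

The distance was about 4.6 in the first image and 3.6 in the second, so they moved 1.0 units closer together.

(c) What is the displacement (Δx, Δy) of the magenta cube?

(1.8, -2.5)

The magenta cube was at about (0.9, 6.3) and moved to about (2.7, 3.8).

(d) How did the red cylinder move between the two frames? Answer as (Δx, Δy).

(2.1, 2.0)

The red cylinder was at about (10.0, 1.1) and moved to about (12.1, 3.1).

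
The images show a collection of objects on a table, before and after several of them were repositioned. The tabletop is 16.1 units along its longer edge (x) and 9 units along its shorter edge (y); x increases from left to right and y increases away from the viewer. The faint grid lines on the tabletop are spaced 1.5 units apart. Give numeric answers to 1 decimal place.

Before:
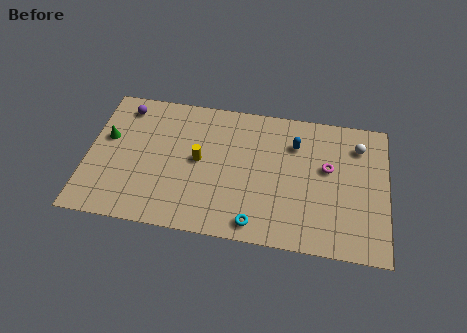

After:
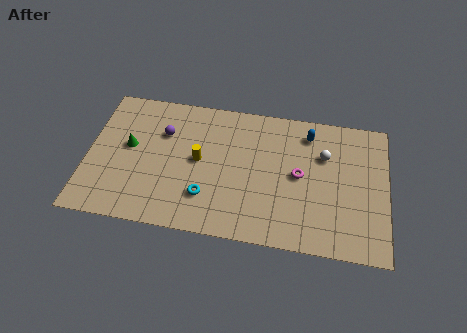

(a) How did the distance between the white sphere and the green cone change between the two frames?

-3.0

They were about 13.6 units apart before and 10.6 after — 3.0 units closer together.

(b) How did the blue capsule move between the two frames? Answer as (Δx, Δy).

(0.7, 0.8)

The blue capsule started near (11.1, 6.6) and ended near (11.8, 7.4).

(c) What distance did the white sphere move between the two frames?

2.0

The white sphere moved from about (14.5, 7.0) to (12.7, 6.1), a distance of √(1.8² + 0.9²) ≈ 2.0.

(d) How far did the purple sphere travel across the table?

2.6

The purple sphere was near (1.8, 7.6) before and (4.0, 6.2) after, so it travelled √(2.2² + 1.4²) ≈ 2.6 units.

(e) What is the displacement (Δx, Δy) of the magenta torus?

(-1.5, -0.7)

From the two frames, the magenta torus sits at roughly (12.9, 5.3) before and (11.4, 4.6) after.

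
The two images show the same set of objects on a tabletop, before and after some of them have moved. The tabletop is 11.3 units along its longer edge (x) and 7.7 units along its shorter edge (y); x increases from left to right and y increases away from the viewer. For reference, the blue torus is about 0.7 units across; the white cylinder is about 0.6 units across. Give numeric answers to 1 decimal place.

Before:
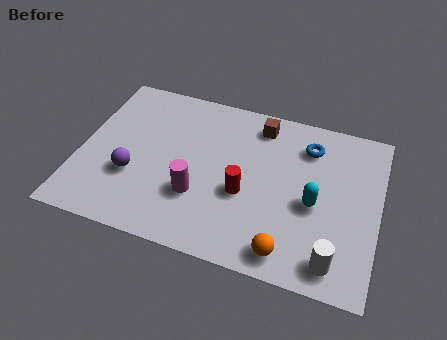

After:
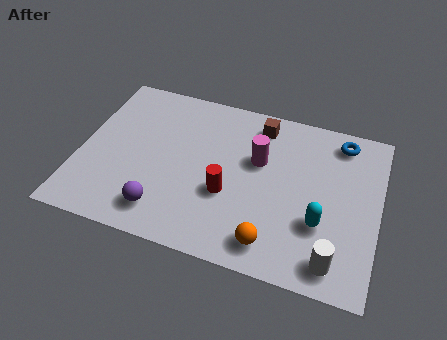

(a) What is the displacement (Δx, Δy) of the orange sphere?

(-0.6, 0.2)

From the two frames, the orange sphere sits at roughly (8.1, 1.0) before and (7.5, 1.2) after.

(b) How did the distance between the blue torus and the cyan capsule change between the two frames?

+1.4

Before: roughly 2.6 units apart; after: 4.0. That's 1.4 units further apart.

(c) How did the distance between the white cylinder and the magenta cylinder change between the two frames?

-0.6

They were about 5.4 units apart before and 4.8 after — 0.6 units closer together.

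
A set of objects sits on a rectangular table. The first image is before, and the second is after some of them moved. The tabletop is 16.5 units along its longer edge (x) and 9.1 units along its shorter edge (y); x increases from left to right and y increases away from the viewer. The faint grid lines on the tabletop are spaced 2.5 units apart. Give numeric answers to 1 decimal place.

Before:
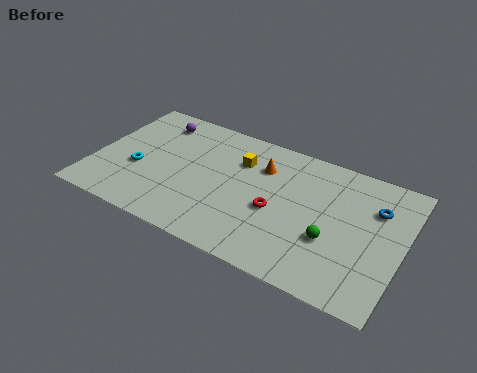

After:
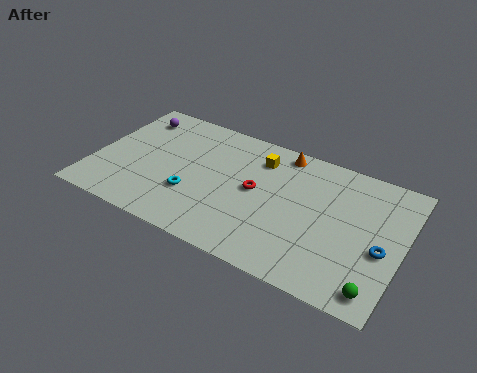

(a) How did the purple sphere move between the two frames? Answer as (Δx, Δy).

(-1.2, -0.1)

From the two frames, the purple sphere sits at roughly (2.8, 7.5) before and (1.6, 7.4) after.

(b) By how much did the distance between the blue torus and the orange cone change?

+1.1

The distance was about 6.1 in the first image and 7.2 in the second, so they moved 1.1 units further apart.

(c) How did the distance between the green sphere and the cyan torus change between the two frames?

-0.3

Before: roughly 10.5 units apart; after: 10.2. That's 0.3 units closer together.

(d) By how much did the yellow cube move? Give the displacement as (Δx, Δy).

(1.0, 0.6)

From the two frames, the yellow cube sits at roughly (7.6, 6.5) before and (8.6, 7.1) after.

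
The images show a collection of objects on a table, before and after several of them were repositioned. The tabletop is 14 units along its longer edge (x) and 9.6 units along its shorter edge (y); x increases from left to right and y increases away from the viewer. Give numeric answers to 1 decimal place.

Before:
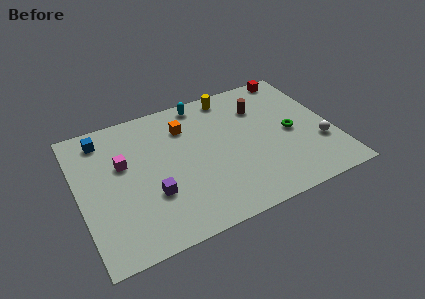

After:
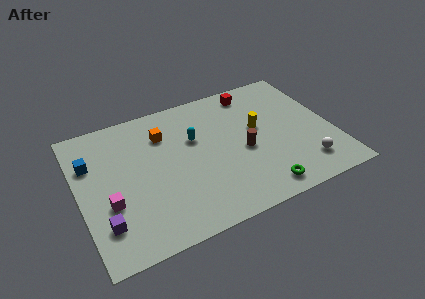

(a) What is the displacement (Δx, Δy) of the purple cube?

(-2.7, -0.9)

From the two frames, the purple cube sits at roughly (3.8, 3.2) before and (1.1, 2.3) after.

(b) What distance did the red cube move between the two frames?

2.5

The red cube was near (12.5, 8.8) before and (10.1, 8.3) after, so it travelled √(2.4² + 0.5²) ≈ 2.5 units.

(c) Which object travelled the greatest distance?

the green torus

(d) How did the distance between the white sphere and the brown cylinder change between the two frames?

-0.9

They were about 4.8 units apart before and 3.9 after — 0.9 units closer together.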